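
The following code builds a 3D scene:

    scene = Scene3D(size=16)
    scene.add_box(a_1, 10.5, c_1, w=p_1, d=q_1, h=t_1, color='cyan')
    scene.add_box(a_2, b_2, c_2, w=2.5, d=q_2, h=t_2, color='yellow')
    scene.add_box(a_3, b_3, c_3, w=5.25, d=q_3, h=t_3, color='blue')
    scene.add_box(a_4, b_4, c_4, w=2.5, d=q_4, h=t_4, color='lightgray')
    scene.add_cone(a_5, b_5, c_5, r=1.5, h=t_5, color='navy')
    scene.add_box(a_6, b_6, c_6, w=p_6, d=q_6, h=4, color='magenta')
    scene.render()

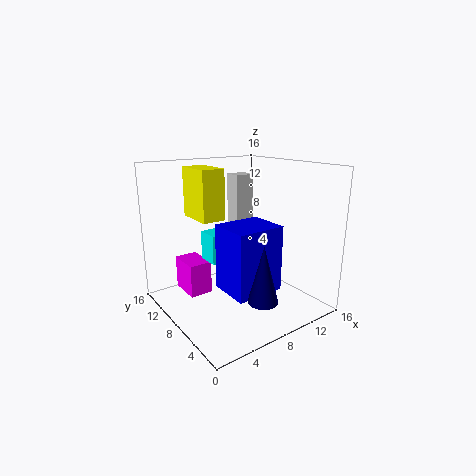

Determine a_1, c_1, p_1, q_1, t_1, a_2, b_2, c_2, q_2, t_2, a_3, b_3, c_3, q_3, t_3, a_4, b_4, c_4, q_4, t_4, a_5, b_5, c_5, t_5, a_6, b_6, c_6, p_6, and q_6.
a_1 = 6.25
c_1 = 4.25
p_1 = 3
q_1 = 2.75
t_1 = 3.5
a_2 = 3.5
b_2 = 7.5
c_2 = 10.5
q_2 = 4.25
t_2 = 5.25
a_3 = 4.75
b_3 = 3
c_3 = 3.25
q_3 = 4.5
t_3 = 7
a_4 = 11.5
b_4 = 13
c_4 = 7.5
q_4 = 2.25
t_4 = 6.5
a_5 = 6.5
b_5 = 1.75
c_5 = 3.5
t_5 = 5.75
a_6 = 3.75
b_6 = 11.5
c_6 = 0.25
p_6 = 2.75
q_6 = 4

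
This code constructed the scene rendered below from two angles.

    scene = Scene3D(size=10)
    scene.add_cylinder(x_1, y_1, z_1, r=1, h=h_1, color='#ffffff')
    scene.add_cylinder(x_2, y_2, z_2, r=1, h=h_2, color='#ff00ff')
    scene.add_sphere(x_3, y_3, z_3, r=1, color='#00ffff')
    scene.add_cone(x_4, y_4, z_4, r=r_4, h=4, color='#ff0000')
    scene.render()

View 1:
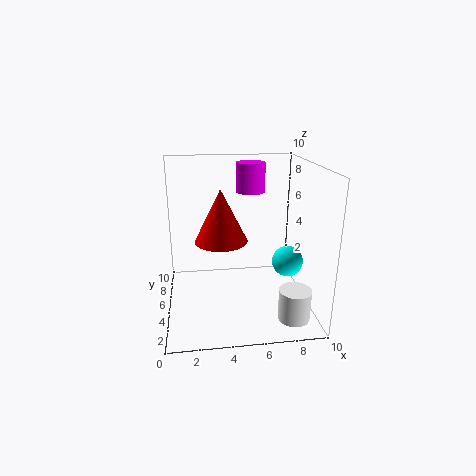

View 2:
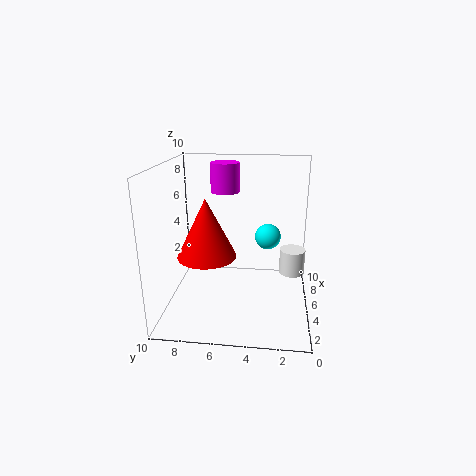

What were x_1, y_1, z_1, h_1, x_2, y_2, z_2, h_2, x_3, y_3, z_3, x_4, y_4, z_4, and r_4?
x_1 = 8; y_1 = 1; z_1 = 1; h_1 = 2; x_2 = 6; y_2 = 6; z_2 = 8; h_2 = 2; x_3 = 8; y_3 = 3; z_3 = 4; x_4 = 4; y_4 = 7; z_4 = 4; r_4 = 2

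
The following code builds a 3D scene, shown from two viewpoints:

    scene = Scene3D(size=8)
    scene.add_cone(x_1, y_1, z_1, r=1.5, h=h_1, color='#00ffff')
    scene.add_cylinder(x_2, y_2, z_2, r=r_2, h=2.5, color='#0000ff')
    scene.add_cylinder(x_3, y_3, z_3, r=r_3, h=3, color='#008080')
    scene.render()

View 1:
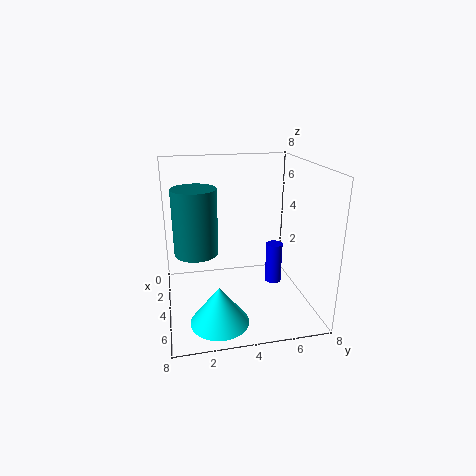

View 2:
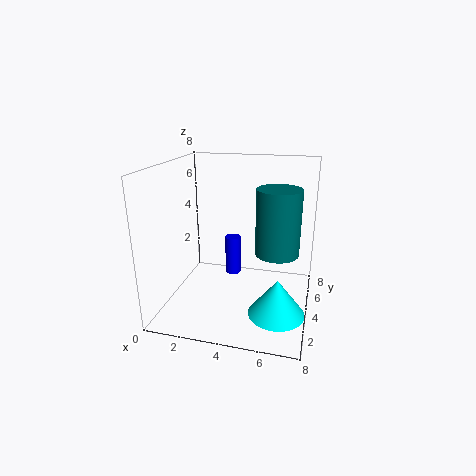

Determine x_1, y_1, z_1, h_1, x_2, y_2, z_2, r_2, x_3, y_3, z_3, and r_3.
x_1 = 6.5; y_1 = 2.5; z_1 = 0.5; h_1 = 2; x_2 = 3; y_2 = 6.5; z_2 = 0.5; r_2 = 0.5; x_3 = 6.5; y_3 = 1.5; z_3 = 4.5; r_3 = 1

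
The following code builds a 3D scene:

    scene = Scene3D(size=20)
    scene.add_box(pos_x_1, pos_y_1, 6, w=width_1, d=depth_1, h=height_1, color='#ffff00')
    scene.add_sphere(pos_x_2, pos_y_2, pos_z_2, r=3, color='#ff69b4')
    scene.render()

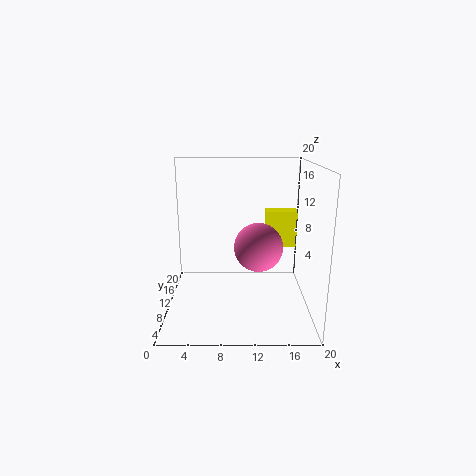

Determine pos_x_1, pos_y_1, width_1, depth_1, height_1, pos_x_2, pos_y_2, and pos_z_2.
pos_x_1 = 14.5; pos_y_1 = 17; width_1 = 5; depth_1 = 2.5; height_1 = 6; pos_x_2 = 12.5; pos_y_2 = 5; pos_z_2 = 10.5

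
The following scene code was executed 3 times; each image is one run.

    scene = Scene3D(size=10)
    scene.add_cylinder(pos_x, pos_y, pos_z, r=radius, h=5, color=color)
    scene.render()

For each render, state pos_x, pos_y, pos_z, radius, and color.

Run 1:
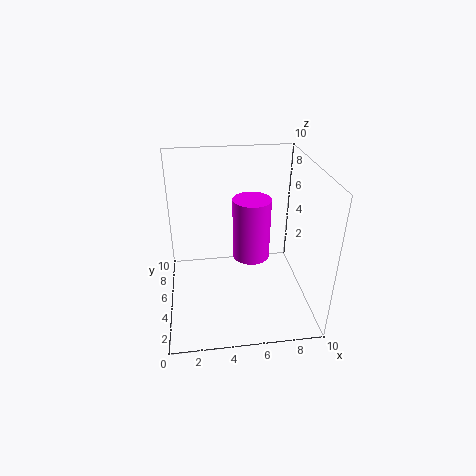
pos_x = 6.5, pos_y = 8, pos_z = 1.5, radius = 1.5, color = 'magenta'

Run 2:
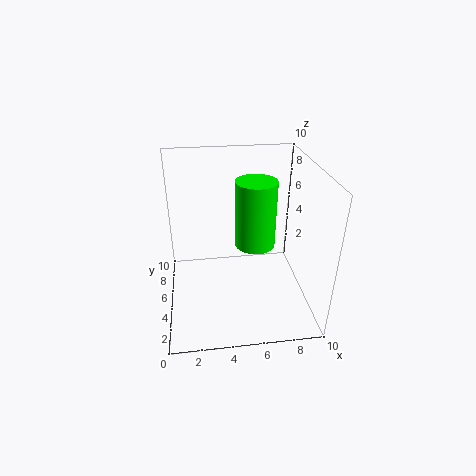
pos_x = 6.5, pos_y = 6.5, pos_z = 3.5, radius = 1.5, color = 'lime'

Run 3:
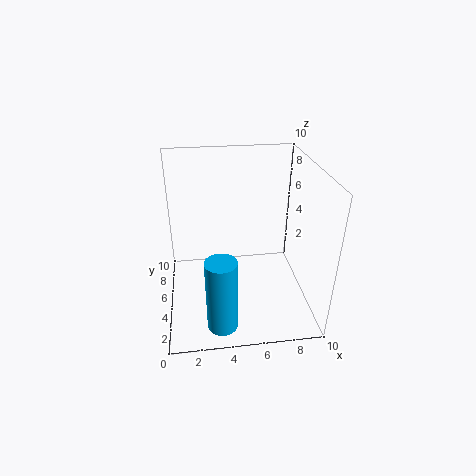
pos_x = 3.5, pos_y = 1.5, pos_z = 0.5, radius = 1, color = 'deepskyblue'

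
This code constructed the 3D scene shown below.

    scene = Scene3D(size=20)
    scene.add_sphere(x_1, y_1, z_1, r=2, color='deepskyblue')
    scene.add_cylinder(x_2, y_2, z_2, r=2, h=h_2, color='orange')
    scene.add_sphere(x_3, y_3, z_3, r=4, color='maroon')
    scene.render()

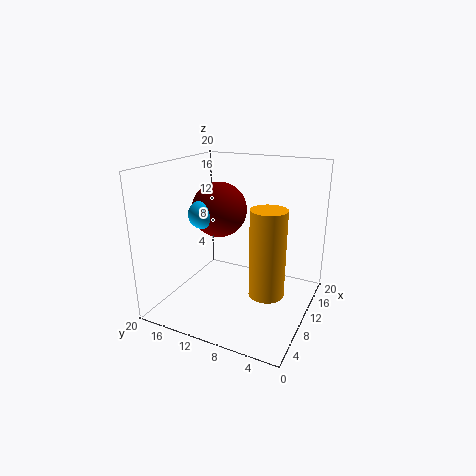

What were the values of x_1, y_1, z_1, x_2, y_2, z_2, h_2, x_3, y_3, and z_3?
x_1 = 9; y_1 = 15; z_1 = 13; x_2 = 3; y_2 = 3; z_2 = 7; h_2 = 10; x_3 = 12; y_3 = 14; z_3 = 13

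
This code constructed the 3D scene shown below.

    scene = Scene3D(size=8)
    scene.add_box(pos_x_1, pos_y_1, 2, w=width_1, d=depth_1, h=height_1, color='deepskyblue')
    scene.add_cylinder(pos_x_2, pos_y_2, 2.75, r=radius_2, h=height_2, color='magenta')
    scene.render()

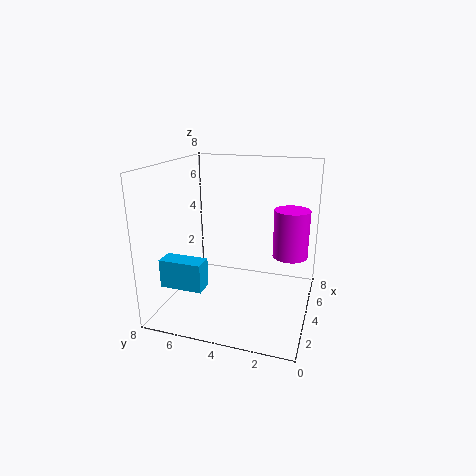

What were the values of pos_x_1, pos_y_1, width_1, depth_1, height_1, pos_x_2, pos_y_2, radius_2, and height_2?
pos_x_1 = 1, pos_y_1 = 5, width_1 = 1, depth_1 = 2.25, height_1 = 1.5, pos_x_2 = 5.25, pos_y_2 = 1.25, radius_2 = 1, height_2 = 2.75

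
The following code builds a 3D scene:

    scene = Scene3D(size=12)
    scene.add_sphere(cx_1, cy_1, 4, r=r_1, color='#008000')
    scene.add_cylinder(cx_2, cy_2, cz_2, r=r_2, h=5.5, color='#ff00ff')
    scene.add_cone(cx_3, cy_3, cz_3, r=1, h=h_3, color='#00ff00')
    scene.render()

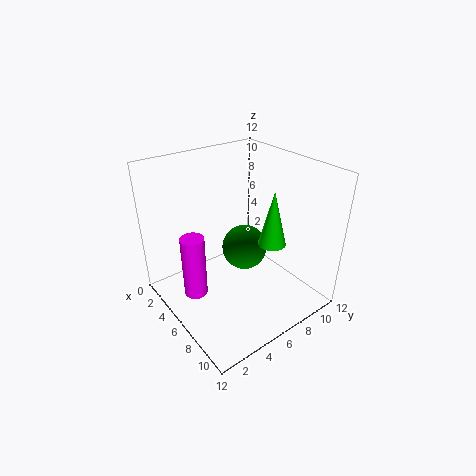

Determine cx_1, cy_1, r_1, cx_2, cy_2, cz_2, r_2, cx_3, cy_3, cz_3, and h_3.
cx_1 = 5; cy_1 = 7.5; r_1 = 2; cx_2 = 4.5; cy_2 = 2.5; cz_2 = 1; r_2 = 1; cx_3 = 10; cy_3 = 6; cz_3 = 7.5; h_3 = 4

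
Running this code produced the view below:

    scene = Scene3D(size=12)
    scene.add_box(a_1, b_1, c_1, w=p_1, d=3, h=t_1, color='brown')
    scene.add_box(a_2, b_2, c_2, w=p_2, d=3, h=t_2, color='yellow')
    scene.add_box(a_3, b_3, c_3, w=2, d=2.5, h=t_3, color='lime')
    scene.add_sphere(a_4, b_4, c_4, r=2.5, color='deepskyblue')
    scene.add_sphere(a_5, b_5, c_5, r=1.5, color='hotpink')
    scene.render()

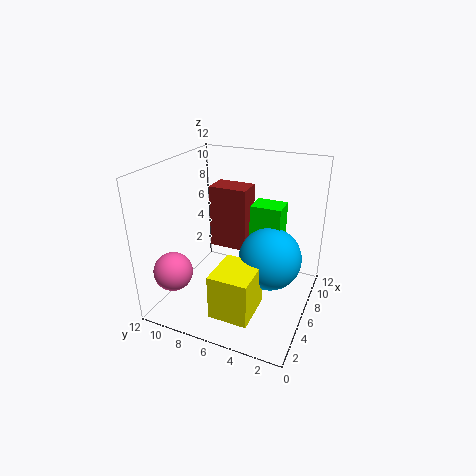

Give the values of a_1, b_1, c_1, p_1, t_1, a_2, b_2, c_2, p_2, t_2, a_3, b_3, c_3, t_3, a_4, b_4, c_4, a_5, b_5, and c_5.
a_1 = 5, b_1 = 5, c_1 = 5.5, p_1 = 2, t_1 = 5, a_2 = 0.5, b_2 = 3, c_2 = 2, p_2 = 3.5, t_2 = 3.5, a_3 = 6, b_3 = 2.5, c_3 = 3.5, t_3 = 5.5, a_4 = 5.5, b_4 = 3, c_4 = 5, a_5 = 1.5, b_5 = 9.5, c_5 = 4.5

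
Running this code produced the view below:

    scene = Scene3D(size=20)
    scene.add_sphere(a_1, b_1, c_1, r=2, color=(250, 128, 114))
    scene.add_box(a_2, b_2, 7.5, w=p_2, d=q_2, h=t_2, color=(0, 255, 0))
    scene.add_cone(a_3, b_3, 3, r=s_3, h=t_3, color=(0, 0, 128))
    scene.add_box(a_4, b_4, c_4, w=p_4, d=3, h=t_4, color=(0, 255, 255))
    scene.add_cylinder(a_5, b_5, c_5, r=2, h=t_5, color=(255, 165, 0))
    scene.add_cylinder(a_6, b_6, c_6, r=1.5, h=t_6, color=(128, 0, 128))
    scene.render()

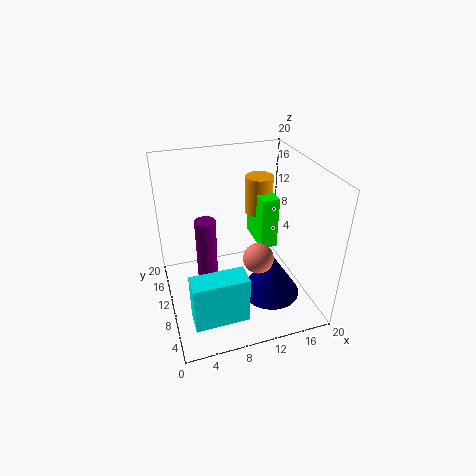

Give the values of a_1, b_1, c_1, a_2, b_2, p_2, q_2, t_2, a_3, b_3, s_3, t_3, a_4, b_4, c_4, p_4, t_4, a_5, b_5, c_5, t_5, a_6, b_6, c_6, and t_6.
a_1 = 11.5
b_1 = 6
c_1 = 9
a_2 = 13.5
b_2 = 10
p_2 = 2.5
q_2 = 6
t_2 = 7.5
a_3 = 13.5
b_3 = 6
s_3 = 4
t_3 = 6
a_4 = 2
b_4 = 2
c_4 = 2.5
p_4 = 7
t_4 = 6.5
a_5 = 14.5
b_5 = 14
c_5 = 11.5
t_5 = 5.5
a_6 = 6
b_6 = 12.5
c_6 = 2.5
t_6 = 9.5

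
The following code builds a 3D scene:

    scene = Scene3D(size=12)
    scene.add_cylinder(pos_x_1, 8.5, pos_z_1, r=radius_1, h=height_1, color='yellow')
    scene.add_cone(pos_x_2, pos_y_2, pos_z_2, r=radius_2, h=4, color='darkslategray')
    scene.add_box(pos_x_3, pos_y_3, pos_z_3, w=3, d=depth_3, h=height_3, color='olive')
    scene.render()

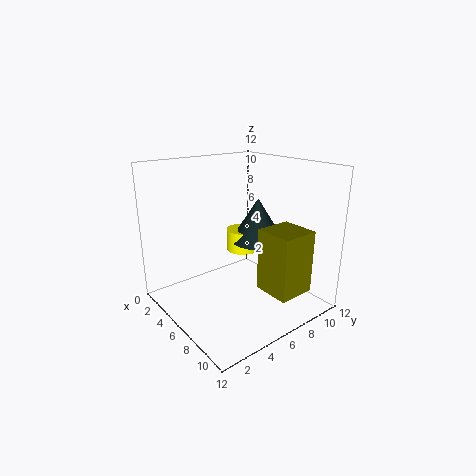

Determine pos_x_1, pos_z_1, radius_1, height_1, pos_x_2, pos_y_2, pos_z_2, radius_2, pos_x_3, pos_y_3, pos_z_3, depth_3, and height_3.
pos_x_1 = 3.5, pos_z_1 = 3.5, radius_1 = 1.5, height_1 = 2, pos_x_2 = 4.5, pos_y_2 = 9.5, pos_z_2 = 4.5, radius_2 = 2.5, pos_x_3 = 8.5, pos_y_3 = 6, pos_z_3 = 2.5, depth_3 = 3, height_3 = 5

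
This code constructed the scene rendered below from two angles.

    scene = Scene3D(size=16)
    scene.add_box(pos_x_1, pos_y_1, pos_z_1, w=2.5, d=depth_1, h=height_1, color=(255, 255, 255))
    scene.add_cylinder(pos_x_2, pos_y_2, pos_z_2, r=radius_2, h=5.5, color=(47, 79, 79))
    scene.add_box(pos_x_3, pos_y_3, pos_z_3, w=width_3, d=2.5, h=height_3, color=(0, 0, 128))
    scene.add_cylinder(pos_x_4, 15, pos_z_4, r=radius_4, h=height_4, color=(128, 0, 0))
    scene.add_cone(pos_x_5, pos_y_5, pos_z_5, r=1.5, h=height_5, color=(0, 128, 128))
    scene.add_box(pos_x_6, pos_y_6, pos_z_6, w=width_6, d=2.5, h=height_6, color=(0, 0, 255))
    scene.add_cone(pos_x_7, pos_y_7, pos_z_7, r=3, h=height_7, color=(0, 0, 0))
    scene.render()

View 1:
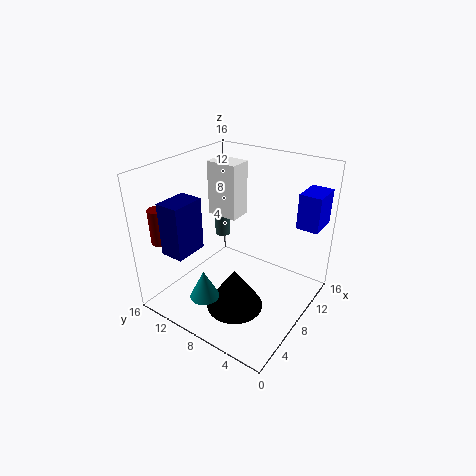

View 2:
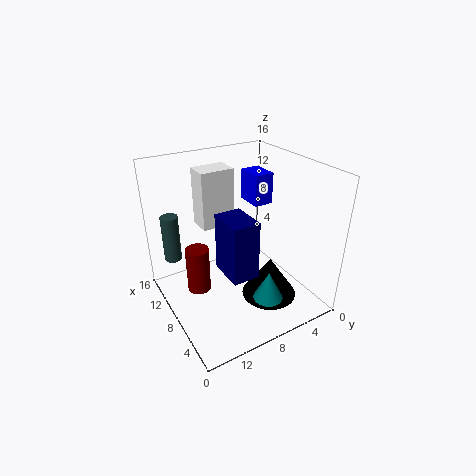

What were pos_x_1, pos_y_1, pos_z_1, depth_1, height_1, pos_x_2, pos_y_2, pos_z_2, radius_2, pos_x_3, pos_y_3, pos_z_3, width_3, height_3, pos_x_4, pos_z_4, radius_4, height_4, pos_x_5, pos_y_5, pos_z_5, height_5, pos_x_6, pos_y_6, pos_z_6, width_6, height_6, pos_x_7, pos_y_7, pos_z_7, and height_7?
pos_x_1 = 8, pos_y_1 = 8.5, pos_z_1 = 10, depth_1 = 3.5, height_1 = 6, pos_x_2 = 13, pos_y_2 = 14, pos_z_2 = 4.5, radius_2 = 1, pos_x_3 = 1, pos_y_3 = 10, pos_z_3 = 8, width_3 = 3.5, height_3 = 5.5, pos_x_4 = 3, pos_z_4 = 7.5, radius_4 = 1, height_4 = 4, pos_x_5 = 2, pos_y_5 = 8, pos_z_5 = 4, height_5 = 3, pos_x_6 = 12, pos_y_6 = 0.5, pos_z_6 = 9, width_6 = 3.5, height_6 = 4, pos_x_7 = 4.5, pos_y_7 = 6, pos_z_7 = 2, height_7 = 4.5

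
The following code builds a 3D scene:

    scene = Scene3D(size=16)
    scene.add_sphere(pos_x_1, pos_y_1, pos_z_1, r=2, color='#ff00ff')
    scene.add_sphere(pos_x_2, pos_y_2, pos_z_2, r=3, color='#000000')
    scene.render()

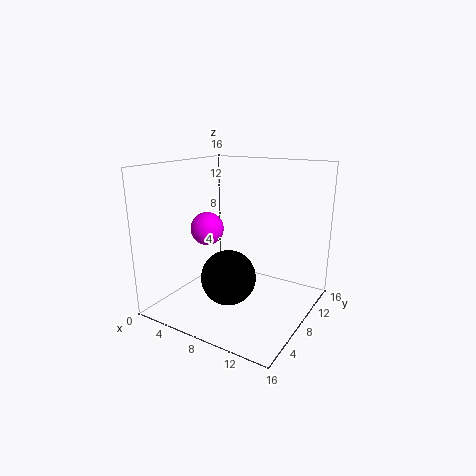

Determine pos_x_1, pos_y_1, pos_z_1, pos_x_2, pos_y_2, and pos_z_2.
pos_x_1 = 3
pos_y_1 = 9
pos_z_1 = 8
pos_x_2 = 8
pos_y_2 = 6
pos_z_2 = 4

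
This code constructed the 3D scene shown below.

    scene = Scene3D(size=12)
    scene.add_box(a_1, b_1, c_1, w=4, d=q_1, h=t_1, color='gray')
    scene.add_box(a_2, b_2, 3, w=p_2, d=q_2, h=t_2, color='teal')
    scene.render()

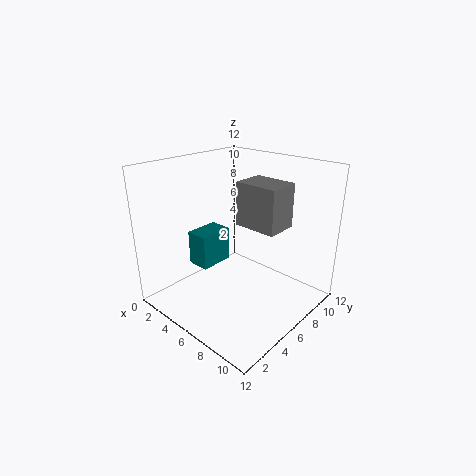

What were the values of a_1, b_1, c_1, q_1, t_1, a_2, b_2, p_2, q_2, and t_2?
a_1 = 4
b_1 = 8
c_1 = 6
q_1 = 3
t_1 = 4
a_2 = 2
b_2 = 4
p_2 = 2
q_2 = 3
t_2 = 3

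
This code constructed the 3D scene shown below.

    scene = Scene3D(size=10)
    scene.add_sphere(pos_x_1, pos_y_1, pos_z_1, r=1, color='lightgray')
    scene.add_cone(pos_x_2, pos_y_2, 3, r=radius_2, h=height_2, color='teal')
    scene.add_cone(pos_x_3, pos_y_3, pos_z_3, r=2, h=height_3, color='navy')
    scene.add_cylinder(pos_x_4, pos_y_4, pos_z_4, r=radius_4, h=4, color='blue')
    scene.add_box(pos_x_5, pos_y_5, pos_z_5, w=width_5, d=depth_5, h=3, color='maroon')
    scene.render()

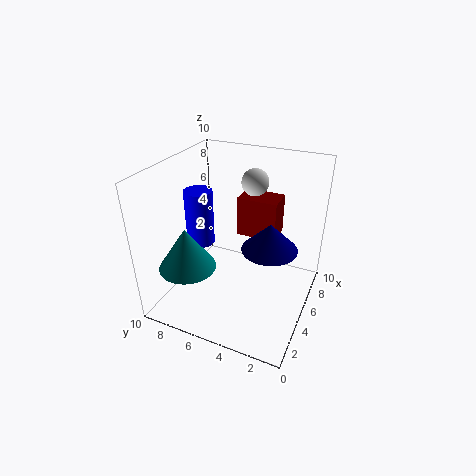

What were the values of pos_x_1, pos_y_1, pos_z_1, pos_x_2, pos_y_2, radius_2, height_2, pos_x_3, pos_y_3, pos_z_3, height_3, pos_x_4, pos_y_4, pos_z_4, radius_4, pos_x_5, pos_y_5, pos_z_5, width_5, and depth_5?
pos_x_1 = 8, pos_y_1 = 5, pos_z_1 = 8, pos_x_2 = 3, pos_y_2 = 8, radius_2 = 2, height_2 = 3, pos_x_3 = 6, pos_y_3 = 3, pos_z_3 = 4, height_3 = 2, pos_x_4 = 5, pos_y_4 = 8, pos_z_4 = 4, radius_4 = 1, pos_x_5 = 7, pos_y_5 = 3, pos_z_5 = 4, width_5 = 2, depth_5 = 3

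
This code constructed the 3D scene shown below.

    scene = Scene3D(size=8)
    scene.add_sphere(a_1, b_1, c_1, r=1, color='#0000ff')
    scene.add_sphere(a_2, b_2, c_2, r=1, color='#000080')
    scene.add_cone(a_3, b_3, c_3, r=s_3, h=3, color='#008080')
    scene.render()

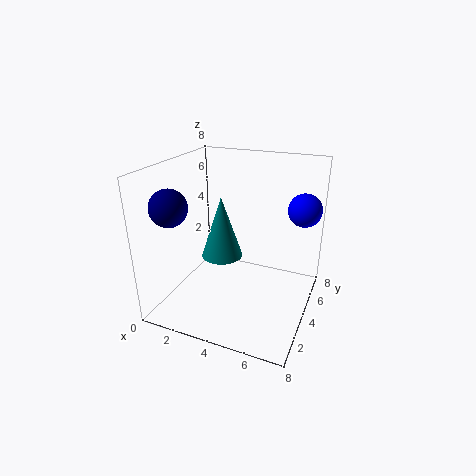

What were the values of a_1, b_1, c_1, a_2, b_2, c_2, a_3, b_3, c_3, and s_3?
a_1 = 7; b_1 = 7; c_1 = 5; a_2 = 1; b_2 = 2; c_2 = 6; a_3 = 4; b_3 = 2; c_3 = 4; s_3 = 1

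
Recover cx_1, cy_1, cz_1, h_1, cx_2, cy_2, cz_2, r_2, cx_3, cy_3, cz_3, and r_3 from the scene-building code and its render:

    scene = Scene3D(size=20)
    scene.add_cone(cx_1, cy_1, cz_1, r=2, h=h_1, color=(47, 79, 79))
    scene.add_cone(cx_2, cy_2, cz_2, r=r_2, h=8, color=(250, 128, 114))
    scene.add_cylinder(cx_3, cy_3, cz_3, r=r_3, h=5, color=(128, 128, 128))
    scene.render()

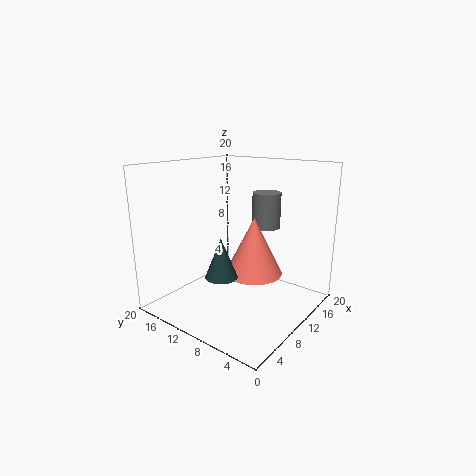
cx_1 = 4; cy_1 = 8; cz_1 = 7; h_1 = 5; cx_2 = 11; cy_2 = 8; cz_2 = 5; r_2 = 4; cx_3 = 14; cy_3 = 8; cz_3 = 11; r_3 = 2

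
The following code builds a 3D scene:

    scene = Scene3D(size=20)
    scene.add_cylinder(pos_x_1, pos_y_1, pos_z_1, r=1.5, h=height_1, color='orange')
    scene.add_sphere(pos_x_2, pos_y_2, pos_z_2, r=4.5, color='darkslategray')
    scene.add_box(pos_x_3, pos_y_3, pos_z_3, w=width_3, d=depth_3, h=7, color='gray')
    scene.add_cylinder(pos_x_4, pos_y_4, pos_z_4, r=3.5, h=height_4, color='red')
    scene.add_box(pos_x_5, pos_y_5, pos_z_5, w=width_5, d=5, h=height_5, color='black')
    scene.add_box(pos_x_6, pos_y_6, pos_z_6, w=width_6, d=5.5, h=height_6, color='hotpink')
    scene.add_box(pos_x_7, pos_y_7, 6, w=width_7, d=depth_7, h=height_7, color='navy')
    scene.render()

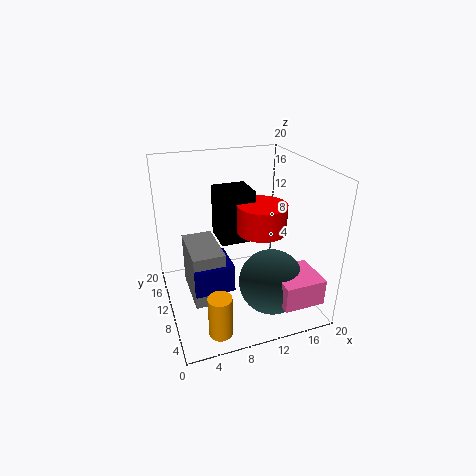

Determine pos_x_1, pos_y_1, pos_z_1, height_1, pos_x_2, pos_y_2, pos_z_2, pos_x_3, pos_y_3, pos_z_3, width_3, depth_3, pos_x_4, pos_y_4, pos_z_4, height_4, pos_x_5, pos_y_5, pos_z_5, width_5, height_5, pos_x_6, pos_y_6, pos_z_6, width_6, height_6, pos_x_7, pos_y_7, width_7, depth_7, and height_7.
pos_x_1 = 5
pos_y_1 = 2.5
pos_z_1 = 1
height_1 = 5.5
pos_x_2 = 13.5
pos_y_2 = 6
pos_z_2 = 4.5
pos_x_3 = 2.5
pos_y_3 = 4.5
pos_z_3 = 4
width_3 = 4
depth_3 = 7
pos_x_4 = 13.5
pos_y_4 = 10
pos_z_4 = 10.5
height_4 = 4
pos_x_5 = 8
pos_y_5 = 11
pos_z_5 = 8.5
width_5 = 5
height_5 = 7.5
pos_x_6 = 13
pos_y_6 = 0.5
pos_z_6 = 3.5
width_6 = 5.5
height_6 = 3.5
pos_x_7 = 2.5
pos_y_7 = 4
width_7 = 5
depth_7 = 5
height_7 = 3.5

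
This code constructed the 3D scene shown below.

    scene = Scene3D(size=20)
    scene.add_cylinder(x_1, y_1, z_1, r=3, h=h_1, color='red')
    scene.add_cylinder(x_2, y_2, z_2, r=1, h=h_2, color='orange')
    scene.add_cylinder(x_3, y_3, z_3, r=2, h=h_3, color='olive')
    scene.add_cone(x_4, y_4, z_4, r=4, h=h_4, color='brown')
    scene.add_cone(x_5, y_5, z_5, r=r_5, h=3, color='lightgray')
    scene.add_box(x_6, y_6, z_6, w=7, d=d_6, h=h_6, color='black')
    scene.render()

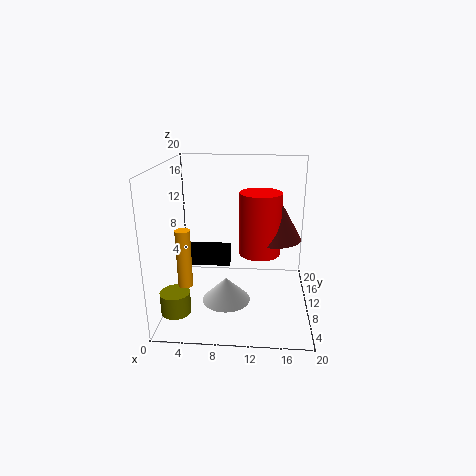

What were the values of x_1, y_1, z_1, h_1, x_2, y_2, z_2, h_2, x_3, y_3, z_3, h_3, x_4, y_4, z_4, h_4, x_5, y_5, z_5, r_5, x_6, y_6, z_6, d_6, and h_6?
x_1 = 13; y_1 = 12; z_1 = 7; h_1 = 9; x_2 = 3; y_2 = 7; z_2 = 4; h_2 = 8; x_3 = 2; y_3 = 5; z_3 = 1; h_3 = 3; x_4 = 15; y_4 = 13; z_4 = 9; h_4 = 7; x_5 = 9; y_5 = 4; z_5 = 4; r_5 = 3; x_6 = 1; y_6 = 17; z_6 = 2; d_6 = 3; h_6 = 3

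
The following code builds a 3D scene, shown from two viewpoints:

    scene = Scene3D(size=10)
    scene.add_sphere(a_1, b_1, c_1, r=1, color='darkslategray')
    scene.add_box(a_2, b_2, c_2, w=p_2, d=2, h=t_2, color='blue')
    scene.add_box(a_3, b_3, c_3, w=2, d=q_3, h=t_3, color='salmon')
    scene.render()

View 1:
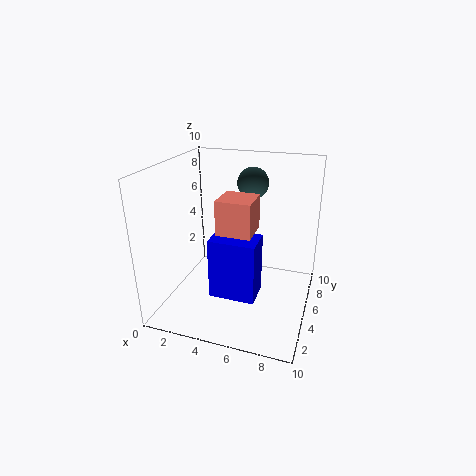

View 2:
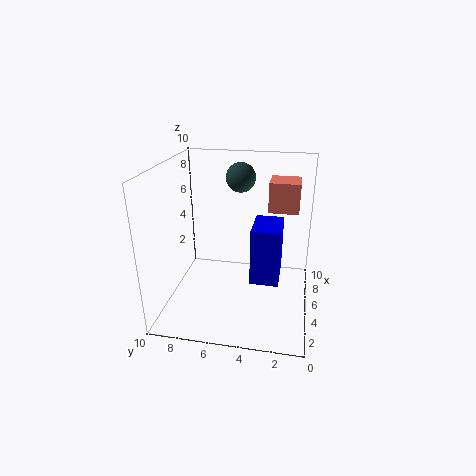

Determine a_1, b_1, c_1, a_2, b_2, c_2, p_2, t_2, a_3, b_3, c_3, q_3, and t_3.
a_1 = 6
b_1 = 5
c_1 = 9
a_2 = 4
b_2 = 2
c_2 = 2
p_2 = 3
t_2 = 4
a_3 = 5
b_3 = 1
c_3 = 7
q_3 = 2
t_3 = 2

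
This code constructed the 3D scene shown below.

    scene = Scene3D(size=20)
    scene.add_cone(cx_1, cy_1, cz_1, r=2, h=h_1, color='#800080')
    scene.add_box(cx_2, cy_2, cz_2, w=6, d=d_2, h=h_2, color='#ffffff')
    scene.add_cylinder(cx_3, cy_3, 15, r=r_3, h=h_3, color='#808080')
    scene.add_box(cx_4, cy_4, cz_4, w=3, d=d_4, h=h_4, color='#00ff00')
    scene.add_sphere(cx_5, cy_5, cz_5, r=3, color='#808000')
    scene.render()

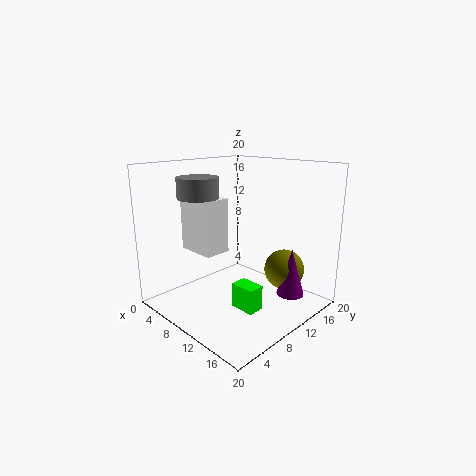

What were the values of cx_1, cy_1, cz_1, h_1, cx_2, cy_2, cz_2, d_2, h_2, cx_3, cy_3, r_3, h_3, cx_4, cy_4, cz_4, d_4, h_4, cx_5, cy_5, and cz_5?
cx_1 = 15
cy_1 = 16
cz_1 = 1
h_1 = 7
cx_2 = 1
cy_2 = 7
cz_2 = 7
d_2 = 4
h_2 = 8
cx_3 = 4
cy_3 = 8
r_3 = 3
h_3 = 3
cx_4 = 15
cy_4 = 4
cz_4 = 4
d_4 = 2
h_4 = 3
cx_5 = 13
cy_5 = 17
cz_5 = 4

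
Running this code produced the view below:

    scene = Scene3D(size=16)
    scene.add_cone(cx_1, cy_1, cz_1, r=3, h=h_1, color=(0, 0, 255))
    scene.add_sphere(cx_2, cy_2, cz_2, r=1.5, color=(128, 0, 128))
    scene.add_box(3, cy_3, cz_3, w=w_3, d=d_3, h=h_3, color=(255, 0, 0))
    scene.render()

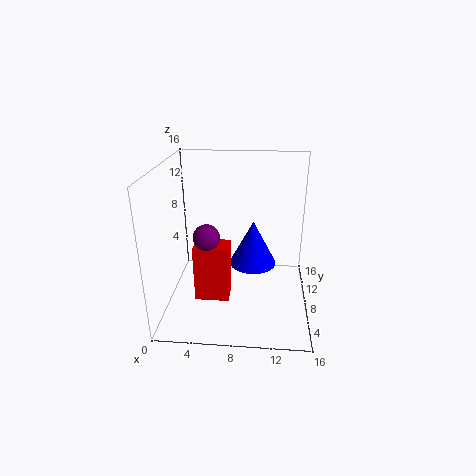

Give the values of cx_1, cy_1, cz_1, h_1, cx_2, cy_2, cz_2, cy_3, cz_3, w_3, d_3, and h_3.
cx_1 = 9.5; cy_1 = 12.75; cz_1 = 2.25; h_1 = 5.75; cx_2 = 4.5; cy_2 = 7.75; cz_2 = 8; cy_3 = 6.75; cz_3 = 0.25; w_3 = 4; d_3 = 2.75; h_3 = 6.75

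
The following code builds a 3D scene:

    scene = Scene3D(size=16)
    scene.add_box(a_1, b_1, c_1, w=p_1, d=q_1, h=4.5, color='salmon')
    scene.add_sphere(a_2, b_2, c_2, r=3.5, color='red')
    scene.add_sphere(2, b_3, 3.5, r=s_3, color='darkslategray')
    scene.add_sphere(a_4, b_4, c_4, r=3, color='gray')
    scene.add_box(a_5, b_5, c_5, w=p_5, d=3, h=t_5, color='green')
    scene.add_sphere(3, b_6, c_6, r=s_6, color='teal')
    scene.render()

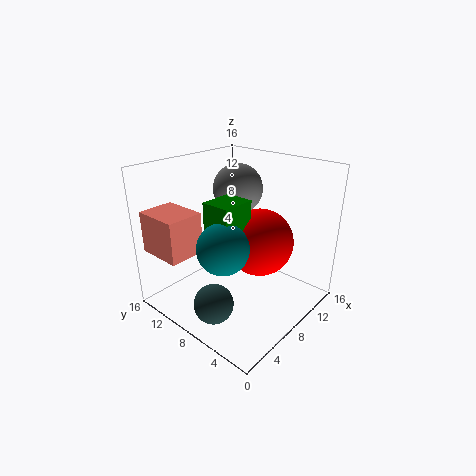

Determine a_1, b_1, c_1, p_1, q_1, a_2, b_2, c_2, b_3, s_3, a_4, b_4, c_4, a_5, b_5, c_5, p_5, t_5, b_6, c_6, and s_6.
a_1 = 0.5
b_1 = 10
c_1 = 7
p_1 = 4
q_1 = 5
a_2 = 8
b_2 = 5
c_2 = 8.5
b_3 = 6
s_3 = 2
a_4 = 12
b_4 = 11.5
c_4 = 12
a_5 = 3
b_5 = 5
c_5 = 8
p_5 = 3.5
t_5 = 5.5
b_6 = 5.5
c_6 = 9.5
s_6 = 2.5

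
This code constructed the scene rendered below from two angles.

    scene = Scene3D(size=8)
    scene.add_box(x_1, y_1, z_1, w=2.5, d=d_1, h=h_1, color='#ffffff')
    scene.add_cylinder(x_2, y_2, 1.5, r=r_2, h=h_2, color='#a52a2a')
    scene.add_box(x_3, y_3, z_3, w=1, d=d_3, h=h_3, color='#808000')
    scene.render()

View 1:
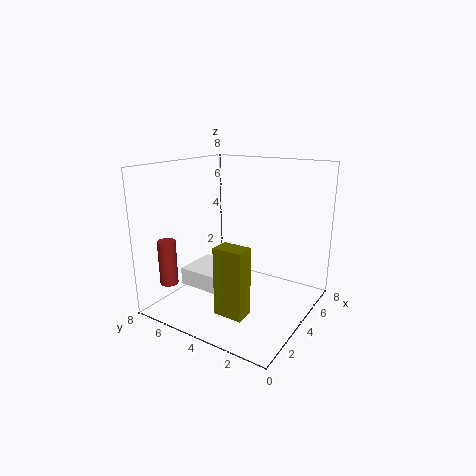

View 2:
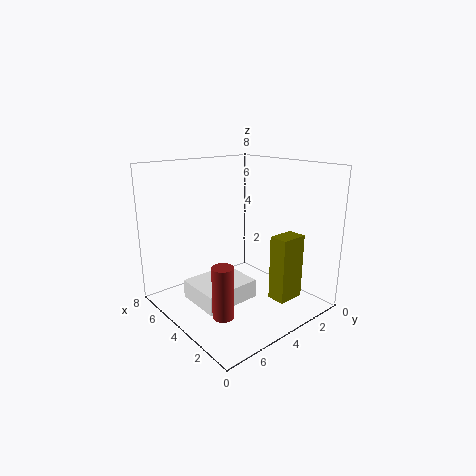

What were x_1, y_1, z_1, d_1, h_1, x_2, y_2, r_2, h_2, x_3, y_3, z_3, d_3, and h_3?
x_1 = 2.5; y_1 = 4; z_1 = 1; d_1 = 3; h_1 = 1; x_2 = 1.5; y_2 = 7; r_2 = 0.5; h_2 = 2.5; x_3 = 1; y_3 = 2; z_3 = 1; d_3 = 1.5; h_3 = 3.5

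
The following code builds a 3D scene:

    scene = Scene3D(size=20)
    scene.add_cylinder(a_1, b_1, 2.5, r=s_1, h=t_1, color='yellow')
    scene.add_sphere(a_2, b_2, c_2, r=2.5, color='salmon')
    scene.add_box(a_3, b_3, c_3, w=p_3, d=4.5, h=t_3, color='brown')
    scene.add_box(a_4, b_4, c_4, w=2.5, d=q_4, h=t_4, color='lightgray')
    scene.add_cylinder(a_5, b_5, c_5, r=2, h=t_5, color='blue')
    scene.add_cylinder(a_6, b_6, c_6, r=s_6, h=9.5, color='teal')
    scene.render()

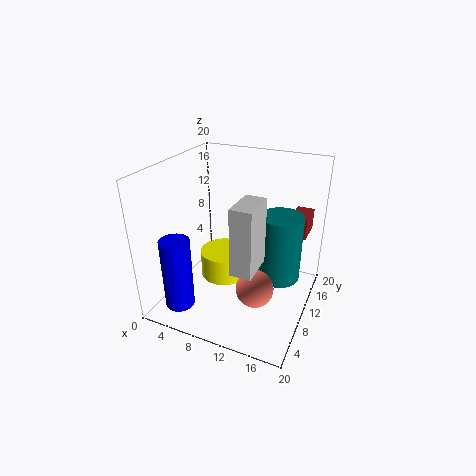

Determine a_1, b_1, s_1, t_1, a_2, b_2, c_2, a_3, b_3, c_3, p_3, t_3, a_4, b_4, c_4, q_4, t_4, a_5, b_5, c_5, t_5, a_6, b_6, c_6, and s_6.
a_1 = 7
b_1 = 11.5
s_1 = 3.5
t_1 = 4
a_2 = 14
b_2 = 6.5
c_2 = 5
a_3 = 16
b_3 = 14
c_3 = 9.5
p_3 = 2.5
t_3 = 3
a_4 = 13
b_4 = 1
c_4 = 10.5
q_4 = 4.5
t_4 = 8
a_5 = 4
b_5 = 3.5
c_5 = 1.5
t_5 = 10
a_6 = 15.5
b_6 = 12
c_6 = 4
s_6 = 3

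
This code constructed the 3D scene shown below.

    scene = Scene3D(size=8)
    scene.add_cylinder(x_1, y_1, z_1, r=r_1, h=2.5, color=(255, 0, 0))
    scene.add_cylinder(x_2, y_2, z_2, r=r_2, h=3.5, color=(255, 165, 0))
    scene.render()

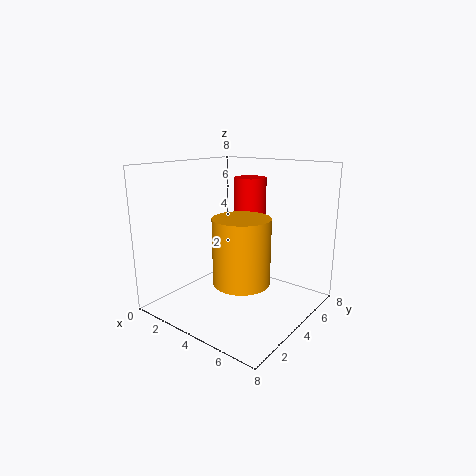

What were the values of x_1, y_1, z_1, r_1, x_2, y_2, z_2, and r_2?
x_1 = 3
y_1 = 6.5
z_1 = 4.5
r_1 = 1
x_2 = 5
y_2 = 3
z_2 = 2
r_2 = 1.5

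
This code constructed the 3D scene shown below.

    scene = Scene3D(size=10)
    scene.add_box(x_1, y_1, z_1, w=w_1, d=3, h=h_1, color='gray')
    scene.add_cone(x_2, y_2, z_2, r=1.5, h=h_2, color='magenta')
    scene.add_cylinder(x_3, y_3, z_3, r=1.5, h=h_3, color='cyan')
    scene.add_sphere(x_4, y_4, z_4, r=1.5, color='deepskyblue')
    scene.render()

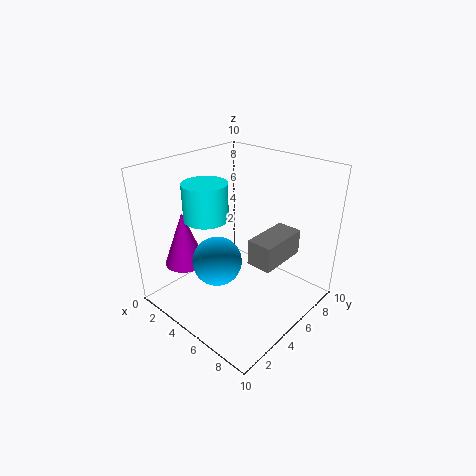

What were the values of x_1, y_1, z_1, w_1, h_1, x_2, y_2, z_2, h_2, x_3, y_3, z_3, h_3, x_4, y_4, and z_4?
x_1 = 8
y_1 = 2.5
z_1 = 5.5
w_1 = 1.5
h_1 = 1.5
x_2 = 1.5
y_2 = 3
z_2 = 2.5
h_2 = 4
x_3 = 3.5
y_3 = 3.5
z_3 = 6.5
h_3 = 2.5
x_4 = 6
y_4 = 2
z_4 = 5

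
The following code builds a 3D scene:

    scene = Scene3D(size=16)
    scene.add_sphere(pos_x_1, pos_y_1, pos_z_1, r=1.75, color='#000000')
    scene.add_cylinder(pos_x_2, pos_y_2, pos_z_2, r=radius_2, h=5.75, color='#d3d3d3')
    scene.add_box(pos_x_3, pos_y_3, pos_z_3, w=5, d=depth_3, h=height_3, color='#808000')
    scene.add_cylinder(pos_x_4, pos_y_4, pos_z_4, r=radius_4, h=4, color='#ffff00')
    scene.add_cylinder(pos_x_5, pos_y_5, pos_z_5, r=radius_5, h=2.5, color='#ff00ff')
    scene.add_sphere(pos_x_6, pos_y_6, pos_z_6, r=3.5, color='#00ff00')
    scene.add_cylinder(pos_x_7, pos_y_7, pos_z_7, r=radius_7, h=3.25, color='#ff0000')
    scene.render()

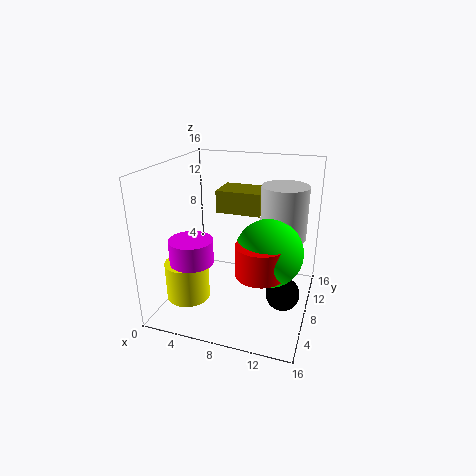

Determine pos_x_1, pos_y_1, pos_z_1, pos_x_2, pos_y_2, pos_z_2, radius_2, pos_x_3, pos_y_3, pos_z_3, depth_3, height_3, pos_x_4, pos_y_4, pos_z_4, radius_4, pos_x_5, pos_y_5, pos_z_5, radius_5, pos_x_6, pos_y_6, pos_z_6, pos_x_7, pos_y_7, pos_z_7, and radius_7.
pos_x_1 = 13.75
pos_y_1 = 5.5
pos_z_1 = 3.5
pos_x_2 = 12.75
pos_y_2 = 9.25
pos_z_2 = 8.25
radius_2 = 2.5
pos_x_3 = 5.25
pos_y_3 = 8.5
pos_z_3 = 10.5
depth_3 = 3.75
height_3 = 2.5
pos_x_4 = 4
pos_y_4 = 3.25
pos_z_4 = 2.75
radius_4 = 2.25
pos_x_5 = 4.5
pos_y_5 = 3.5
pos_z_5 = 6.75
radius_5 = 2.25
pos_x_6 = 12
pos_y_6 = 6
pos_z_6 = 7.75
pos_x_7 = 11.5
pos_y_7 = 4.5
pos_z_7 = 6
radius_7 = 2.5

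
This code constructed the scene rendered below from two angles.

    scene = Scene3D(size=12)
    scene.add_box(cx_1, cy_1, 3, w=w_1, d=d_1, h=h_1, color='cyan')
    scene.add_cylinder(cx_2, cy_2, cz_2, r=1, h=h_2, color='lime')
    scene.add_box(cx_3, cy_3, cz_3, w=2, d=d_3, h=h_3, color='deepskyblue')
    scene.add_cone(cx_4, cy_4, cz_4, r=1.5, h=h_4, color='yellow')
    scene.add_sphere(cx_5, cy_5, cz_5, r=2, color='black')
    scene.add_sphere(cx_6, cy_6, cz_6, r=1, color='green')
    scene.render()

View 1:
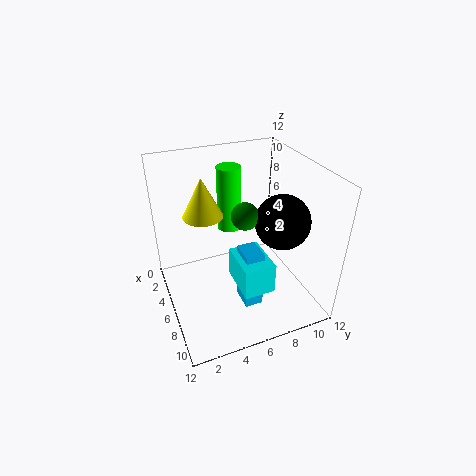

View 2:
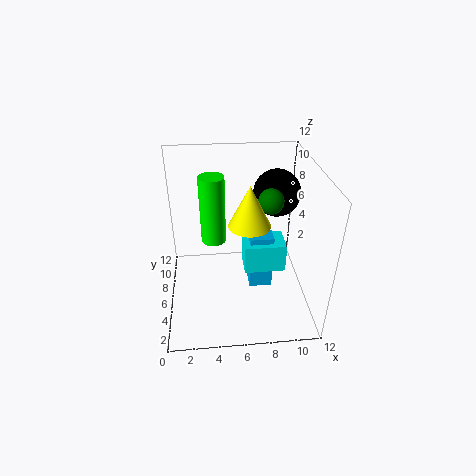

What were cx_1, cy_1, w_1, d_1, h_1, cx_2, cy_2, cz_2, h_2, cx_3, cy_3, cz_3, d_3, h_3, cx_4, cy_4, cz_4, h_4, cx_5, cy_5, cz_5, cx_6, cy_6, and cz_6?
cx_1 = 6.5; cy_1 = 5; w_1 = 3.5; d_1 = 2.5; h_1 = 2.5; cx_2 = 4; cy_2 = 6; cz_2 = 6; h_2 = 5.5; cx_3 = 7; cy_3 = 5.5; cz_3 = 1; d_3 = 1.5; h_3 = 5; cx_4 = 6.5; cy_4 = 3; cz_4 = 9; h_4 = 3; cx_5 = 9.5; cy_5 = 8; cz_5 = 9; cx_6 = 8.5; cy_6 = 5.5; cz_6 = 9.5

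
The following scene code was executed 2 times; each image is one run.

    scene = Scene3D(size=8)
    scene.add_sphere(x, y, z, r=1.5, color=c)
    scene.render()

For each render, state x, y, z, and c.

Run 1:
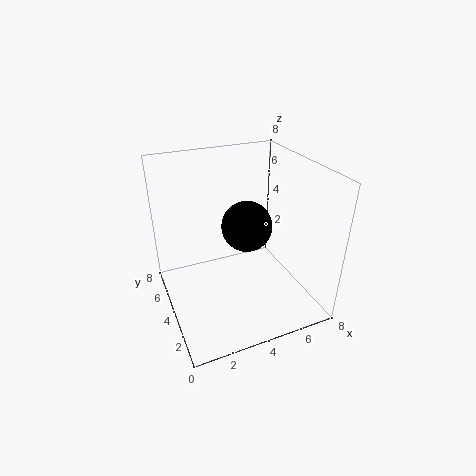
x = 5; y = 5; z = 4; c = 'black'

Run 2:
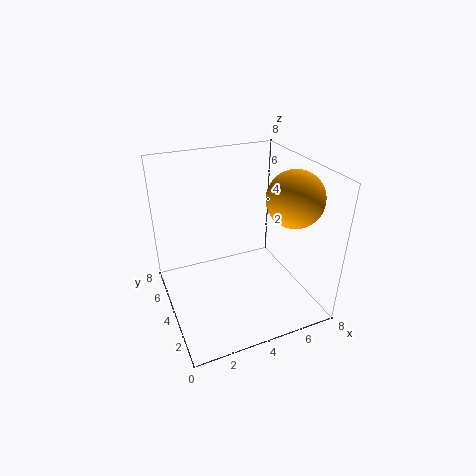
x = 6.5; y = 2.5; z = 6.5; c = 'orange'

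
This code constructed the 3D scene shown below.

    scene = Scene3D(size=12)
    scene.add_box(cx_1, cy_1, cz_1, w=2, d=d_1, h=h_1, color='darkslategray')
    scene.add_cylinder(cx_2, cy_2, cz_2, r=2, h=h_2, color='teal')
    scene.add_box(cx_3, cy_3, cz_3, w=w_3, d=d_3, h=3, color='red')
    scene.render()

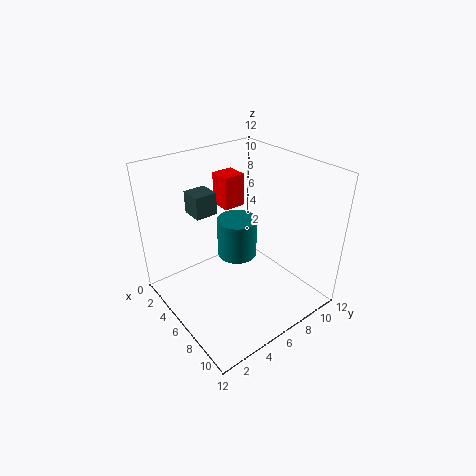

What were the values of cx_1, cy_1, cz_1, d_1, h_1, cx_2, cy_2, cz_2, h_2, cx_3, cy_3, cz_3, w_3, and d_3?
cx_1 = 1
cy_1 = 4
cz_1 = 7
d_1 = 2
h_1 = 2
cx_2 = 2
cy_2 = 9
cz_2 = 1
h_2 = 4
cx_3 = 1
cy_3 = 7
cz_3 = 7
w_3 = 2
d_3 = 2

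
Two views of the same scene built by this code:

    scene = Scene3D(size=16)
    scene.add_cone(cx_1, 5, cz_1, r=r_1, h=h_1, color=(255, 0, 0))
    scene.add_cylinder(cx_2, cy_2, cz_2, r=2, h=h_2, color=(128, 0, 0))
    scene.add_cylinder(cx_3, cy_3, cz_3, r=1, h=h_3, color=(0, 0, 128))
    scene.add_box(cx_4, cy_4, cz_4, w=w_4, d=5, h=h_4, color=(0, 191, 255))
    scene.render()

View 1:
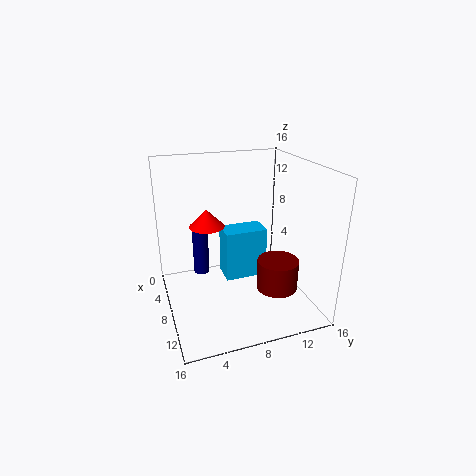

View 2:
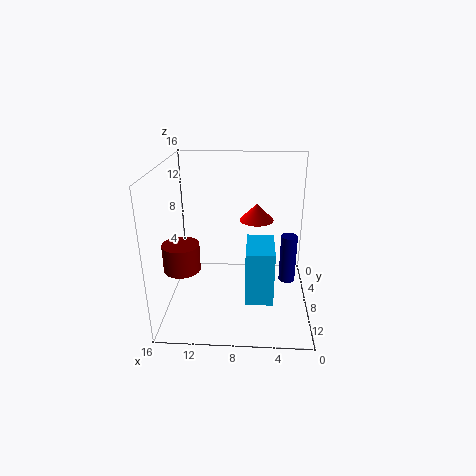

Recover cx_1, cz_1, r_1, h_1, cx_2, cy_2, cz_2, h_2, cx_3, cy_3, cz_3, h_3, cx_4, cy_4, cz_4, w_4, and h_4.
cx_1 = 6
cz_1 = 9
r_1 = 2
h_1 = 2
cx_2 = 14
cy_2 = 10
cz_2 = 5
h_2 = 3
cx_3 = 2
cy_3 = 5
cz_3 = 1
h_3 = 6
cx_4 = 4
cy_4 = 7
cz_4 = 2
w_4 = 3
h_4 = 6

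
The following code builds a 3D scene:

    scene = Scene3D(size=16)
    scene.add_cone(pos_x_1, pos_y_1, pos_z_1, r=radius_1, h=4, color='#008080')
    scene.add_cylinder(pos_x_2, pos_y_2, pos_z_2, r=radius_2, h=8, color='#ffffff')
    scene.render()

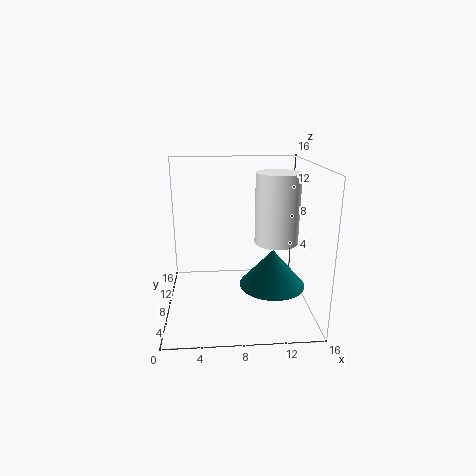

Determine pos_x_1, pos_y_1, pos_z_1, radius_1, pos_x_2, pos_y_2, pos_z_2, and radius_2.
pos_x_1 = 11.5, pos_y_1 = 5.5, pos_z_1 = 3.5, radius_1 = 3.5, pos_x_2 = 12.5, pos_y_2 = 9, pos_z_2 = 7, radius_2 = 2.5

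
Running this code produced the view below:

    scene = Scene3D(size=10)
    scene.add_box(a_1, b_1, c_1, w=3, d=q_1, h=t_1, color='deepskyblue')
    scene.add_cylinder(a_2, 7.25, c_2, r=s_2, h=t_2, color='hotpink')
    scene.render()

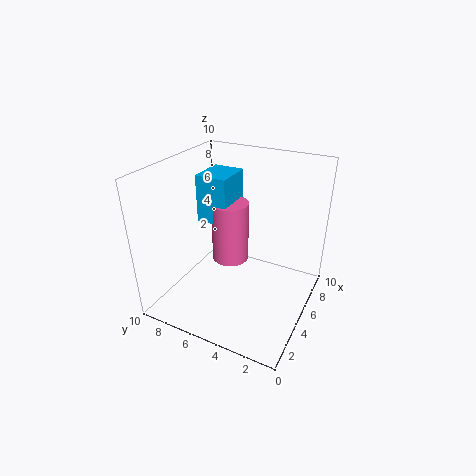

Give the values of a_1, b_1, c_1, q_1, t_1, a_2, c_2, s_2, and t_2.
a_1 = 6.75, b_1 = 7, c_1 = 4.5, q_1 = 2.5, t_1 = 3.75, a_2 = 8, c_2 = 1, s_2 = 1.5, t_2 = 5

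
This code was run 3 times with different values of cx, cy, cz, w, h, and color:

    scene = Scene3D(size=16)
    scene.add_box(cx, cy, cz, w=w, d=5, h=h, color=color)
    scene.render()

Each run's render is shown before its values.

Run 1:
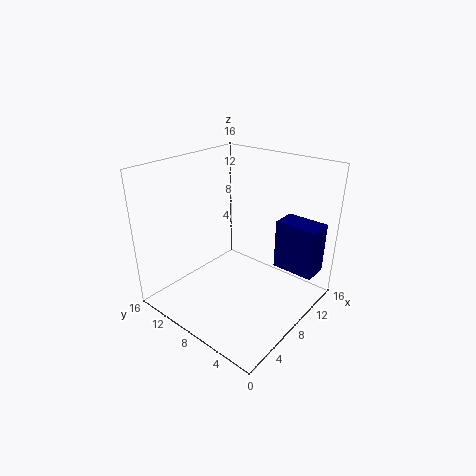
cx = 12.5, cy = 1, cz = 3, w = 3, h = 6, color = 'navy'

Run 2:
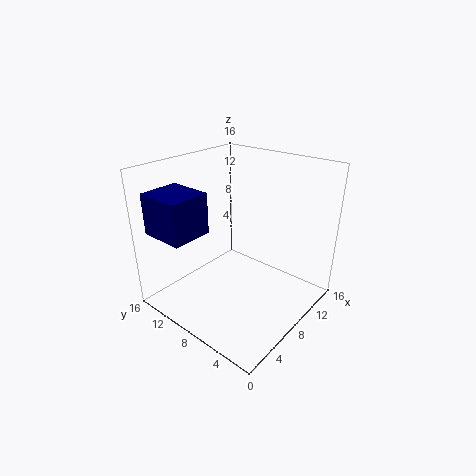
cx = 1, cy = 10, cz = 9, w = 4.5, h = 4.5, color = 'navy'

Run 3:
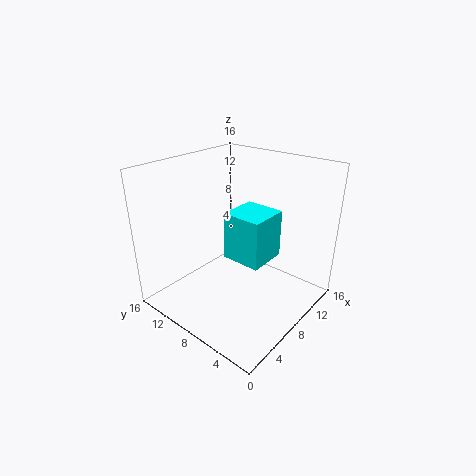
cx = 9.5, cy = 6.5, cz = 3.5, w = 5, h = 6, color = 'cyan'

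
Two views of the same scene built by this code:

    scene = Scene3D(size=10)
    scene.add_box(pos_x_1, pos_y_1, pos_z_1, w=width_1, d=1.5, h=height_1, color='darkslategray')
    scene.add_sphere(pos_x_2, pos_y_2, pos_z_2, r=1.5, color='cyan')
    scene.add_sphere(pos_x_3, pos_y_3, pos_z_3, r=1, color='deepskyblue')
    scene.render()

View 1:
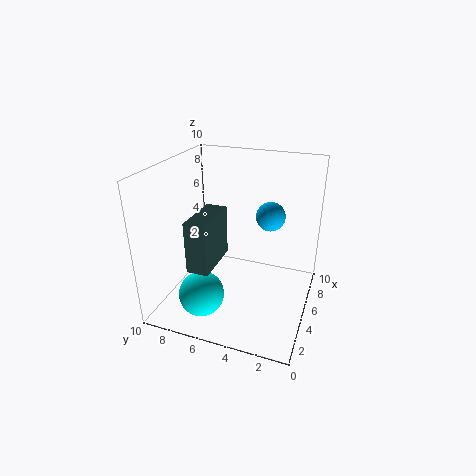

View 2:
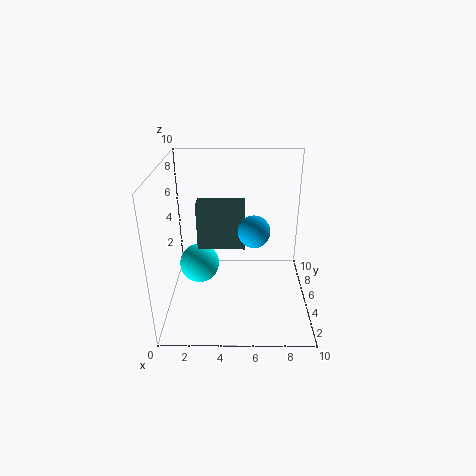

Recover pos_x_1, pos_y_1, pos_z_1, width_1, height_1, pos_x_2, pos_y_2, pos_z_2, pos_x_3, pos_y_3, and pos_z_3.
pos_x_1 = 2; pos_y_1 = 6; pos_z_1 = 3.5; width_1 = 3.5; height_1 = 3.5; pos_x_2 = 2; pos_y_2 = 6.5; pos_z_2 = 2; pos_x_3 = 6; pos_y_3 = 3; pos_z_3 = 6.5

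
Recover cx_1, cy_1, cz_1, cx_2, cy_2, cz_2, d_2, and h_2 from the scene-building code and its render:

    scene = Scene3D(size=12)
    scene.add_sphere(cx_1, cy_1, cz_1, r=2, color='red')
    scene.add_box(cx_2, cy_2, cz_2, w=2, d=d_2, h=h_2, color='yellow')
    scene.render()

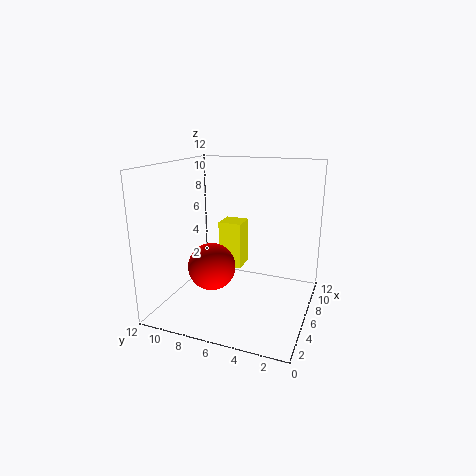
cx_1 = 5; cy_1 = 8; cz_1 = 3.5; cx_2 = 6.5; cy_2 = 6; cz_2 = 3; d_2 = 2; h_2 = 4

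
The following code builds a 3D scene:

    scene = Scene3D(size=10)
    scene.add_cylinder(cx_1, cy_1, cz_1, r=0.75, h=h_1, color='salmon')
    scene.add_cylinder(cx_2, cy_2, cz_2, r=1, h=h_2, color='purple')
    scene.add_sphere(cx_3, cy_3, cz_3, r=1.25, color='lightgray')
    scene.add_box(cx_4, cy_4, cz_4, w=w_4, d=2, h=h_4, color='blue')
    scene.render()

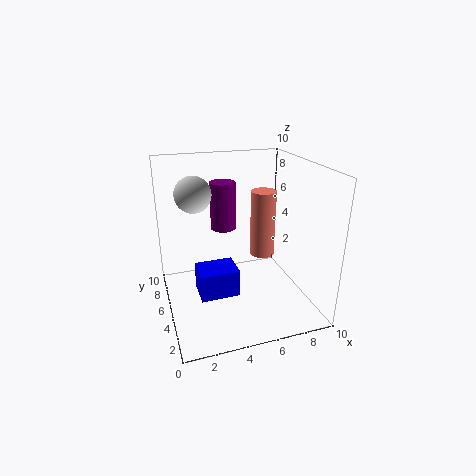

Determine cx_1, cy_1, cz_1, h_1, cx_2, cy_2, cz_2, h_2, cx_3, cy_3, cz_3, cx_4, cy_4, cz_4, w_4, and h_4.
cx_1 = 5.75, cy_1 = 2.5, cz_1 = 5, h_1 = 4, cx_2 = 5, cy_2 = 8.75, cz_2 = 4.25, h_2 = 3.75, cx_3 = 2.25, cy_3 = 6.25, cz_3 = 8, cx_4 = 1.75, cy_4 = 2.25, cz_4 = 2.25, w_4 = 2.5, h_4 = 1.75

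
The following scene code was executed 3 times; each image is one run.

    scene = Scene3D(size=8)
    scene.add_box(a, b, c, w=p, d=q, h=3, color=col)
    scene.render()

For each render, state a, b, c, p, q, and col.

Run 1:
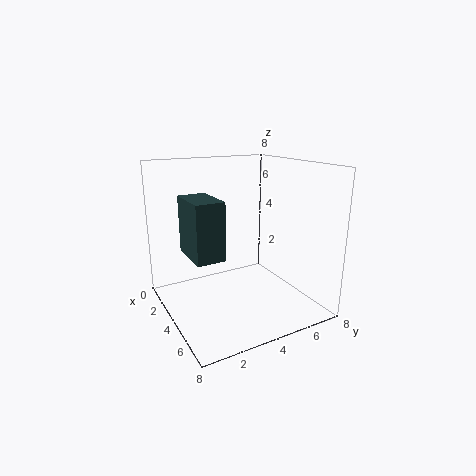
a = 3
b = 1
c = 3.5
p = 2.5
q = 1.5
col = 'darkslategray'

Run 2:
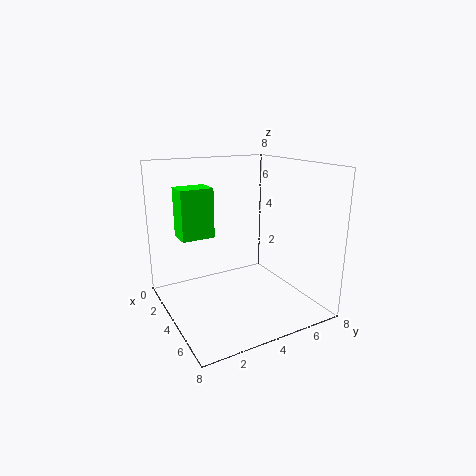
a = 0.5
b = 1.5
c = 3.5
p = 1.5
q = 2
col = 'lime'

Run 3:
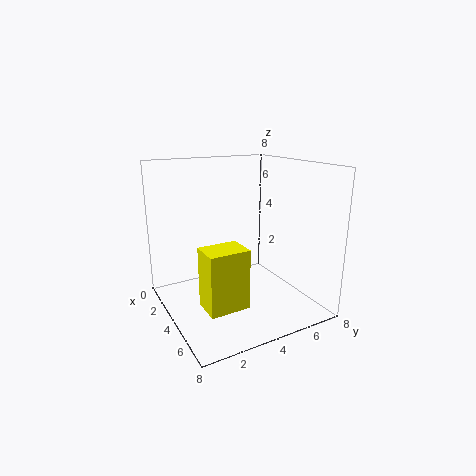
a = 5.5
b = 1
c = 1.5
p = 1.5
q = 2
col = 'yellow'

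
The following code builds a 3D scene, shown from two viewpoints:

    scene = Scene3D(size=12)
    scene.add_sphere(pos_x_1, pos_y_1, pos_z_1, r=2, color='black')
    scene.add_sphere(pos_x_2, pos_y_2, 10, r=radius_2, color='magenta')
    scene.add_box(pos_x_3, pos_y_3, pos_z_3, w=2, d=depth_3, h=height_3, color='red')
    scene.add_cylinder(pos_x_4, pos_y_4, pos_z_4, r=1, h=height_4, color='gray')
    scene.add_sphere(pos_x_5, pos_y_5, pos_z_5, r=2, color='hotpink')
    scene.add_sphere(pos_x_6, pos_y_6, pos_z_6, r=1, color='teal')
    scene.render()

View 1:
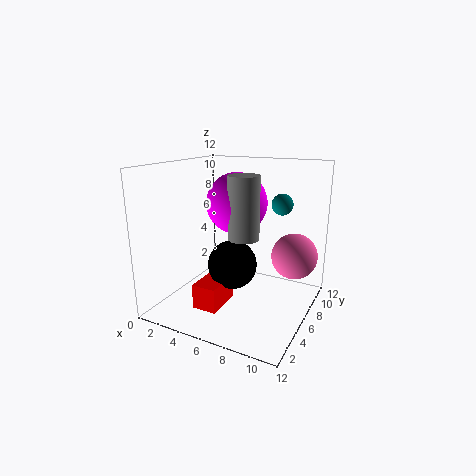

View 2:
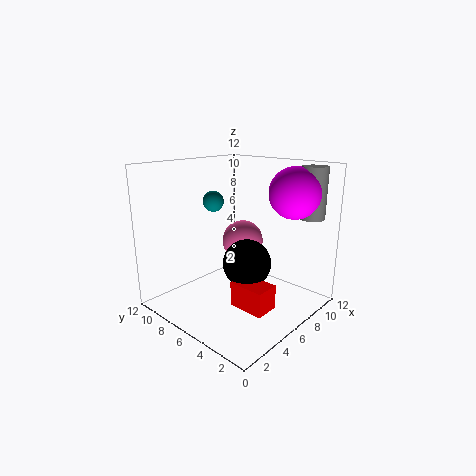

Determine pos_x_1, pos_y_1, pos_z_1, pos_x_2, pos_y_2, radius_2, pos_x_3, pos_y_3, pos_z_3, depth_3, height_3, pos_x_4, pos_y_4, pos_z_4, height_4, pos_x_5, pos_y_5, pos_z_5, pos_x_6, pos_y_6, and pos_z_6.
pos_x_1 = 6, pos_y_1 = 5, pos_z_1 = 4, pos_x_2 = 8, pos_y_2 = 2, radius_2 = 2, pos_x_3 = 4, pos_y_3 = 2, pos_z_3 = 1, depth_3 = 3, height_3 = 2, pos_x_4 = 9, pos_y_4 = 1, pos_z_4 = 8, height_4 = 4, pos_x_5 = 10, pos_y_5 = 9, pos_z_5 = 4, pos_x_6 = 8, pos_y_6 = 11, pos_z_6 = 8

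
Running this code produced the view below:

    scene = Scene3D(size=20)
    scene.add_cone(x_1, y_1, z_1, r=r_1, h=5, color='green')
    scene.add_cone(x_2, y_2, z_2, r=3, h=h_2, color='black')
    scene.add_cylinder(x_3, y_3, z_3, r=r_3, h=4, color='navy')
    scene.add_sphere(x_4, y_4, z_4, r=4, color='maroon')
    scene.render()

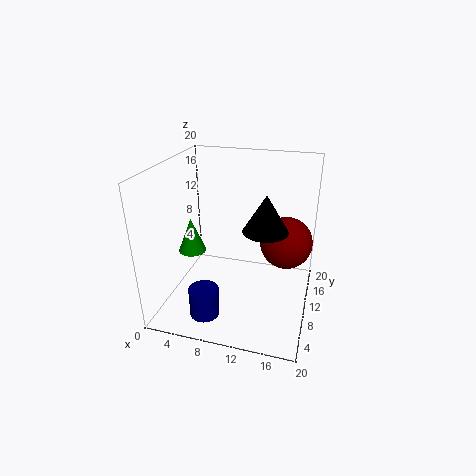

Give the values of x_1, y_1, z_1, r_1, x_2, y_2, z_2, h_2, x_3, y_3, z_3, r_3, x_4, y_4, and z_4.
x_1 = 3, y_1 = 10, z_1 = 7, r_1 = 2, x_2 = 14, y_2 = 9, z_2 = 12, h_2 = 5, x_3 = 7, y_3 = 4, z_3 = 1, r_3 = 2, x_4 = 16, y_4 = 16, z_4 = 7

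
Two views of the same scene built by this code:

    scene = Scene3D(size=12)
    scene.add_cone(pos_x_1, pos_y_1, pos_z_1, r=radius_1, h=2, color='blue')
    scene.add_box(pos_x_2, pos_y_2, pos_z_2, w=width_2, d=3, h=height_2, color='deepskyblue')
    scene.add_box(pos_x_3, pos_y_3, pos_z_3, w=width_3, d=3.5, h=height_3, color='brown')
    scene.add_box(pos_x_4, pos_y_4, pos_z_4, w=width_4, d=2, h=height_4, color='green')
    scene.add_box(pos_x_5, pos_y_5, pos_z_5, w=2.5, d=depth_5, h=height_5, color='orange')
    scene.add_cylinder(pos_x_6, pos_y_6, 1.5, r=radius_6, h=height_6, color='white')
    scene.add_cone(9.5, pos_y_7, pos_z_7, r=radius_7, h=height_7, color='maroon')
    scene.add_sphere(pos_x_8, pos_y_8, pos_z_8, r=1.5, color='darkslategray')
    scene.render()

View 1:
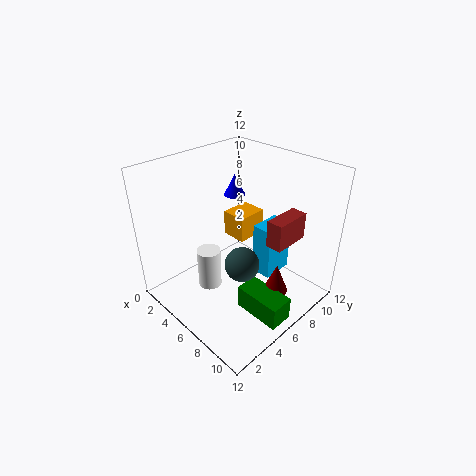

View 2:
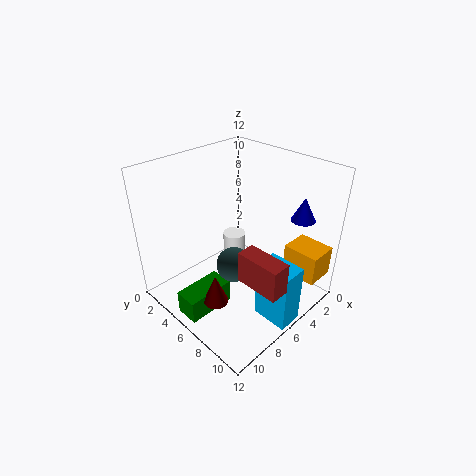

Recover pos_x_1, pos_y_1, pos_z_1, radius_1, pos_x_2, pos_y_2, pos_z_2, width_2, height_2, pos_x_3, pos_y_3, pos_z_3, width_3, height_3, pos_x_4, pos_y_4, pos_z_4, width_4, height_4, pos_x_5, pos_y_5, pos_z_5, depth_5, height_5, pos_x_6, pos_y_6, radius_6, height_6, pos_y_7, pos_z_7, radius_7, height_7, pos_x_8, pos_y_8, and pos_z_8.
pos_x_1 = 2
pos_y_1 = 9.5
pos_z_1 = 7.5
radius_1 = 1
pos_x_2 = 5
pos_y_2 = 9
pos_z_2 = 0.5
width_2 = 2
height_2 = 5
pos_x_3 = 7
pos_y_3 = 8.5
pos_z_3 = 4.5
width_3 = 1.5
height_3 = 2.5
pos_x_4 = 7.5
pos_y_4 = 4.5
pos_z_4 = 0.5
width_4 = 4
height_4 = 2
pos_x_5 = 1
pos_y_5 = 9
pos_z_5 = 3
depth_5 = 3
height_5 = 2.5
pos_x_6 = 4.5
pos_y_6 = 4
radius_6 = 1
height_6 = 3.5
pos_y_7 = 7
pos_z_7 = 2
radius_7 = 1
height_7 = 2.5
pos_x_8 = 6.5
pos_y_8 = 6
pos_z_8 = 3.5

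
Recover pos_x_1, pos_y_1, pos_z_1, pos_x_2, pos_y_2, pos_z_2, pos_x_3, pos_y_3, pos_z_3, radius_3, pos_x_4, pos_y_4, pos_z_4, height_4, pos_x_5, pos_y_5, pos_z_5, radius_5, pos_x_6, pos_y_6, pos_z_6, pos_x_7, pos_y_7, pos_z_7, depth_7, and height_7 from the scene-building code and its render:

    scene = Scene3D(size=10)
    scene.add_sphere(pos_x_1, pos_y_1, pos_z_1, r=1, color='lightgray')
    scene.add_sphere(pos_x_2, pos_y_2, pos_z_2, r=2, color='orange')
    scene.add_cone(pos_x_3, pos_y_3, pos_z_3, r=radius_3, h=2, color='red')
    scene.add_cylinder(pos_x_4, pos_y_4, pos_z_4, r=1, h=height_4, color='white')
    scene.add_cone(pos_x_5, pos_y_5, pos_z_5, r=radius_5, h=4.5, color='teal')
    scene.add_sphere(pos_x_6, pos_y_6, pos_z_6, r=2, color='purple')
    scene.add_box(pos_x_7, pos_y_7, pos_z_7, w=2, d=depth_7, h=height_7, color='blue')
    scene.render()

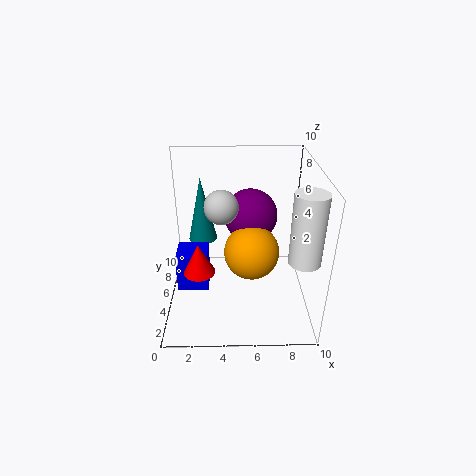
pos_x_1 = 4
pos_y_1 = 2.5
pos_z_1 = 8.5
pos_x_2 = 6
pos_y_2 = 5.5
pos_z_2 = 3.5
pos_x_3 = 2.5
pos_y_3 = 2.5
pos_z_3 = 4
radius_3 = 1
pos_x_4 = 9
pos_y_4 = 2
pos_z_4 = 5
height_4 = 4.5
pos_x_5 = 2.5
pos_y_5 = 6
pos_z_5 = 4.5
radius_5 = 1
pos_x_6 = 6
pos_y_6 = 7.5
pos_z_6 = 5.5
pos_x_7 = 1
pos_y_7 = 2.5
pos_z_7 = 2.5
depth_7 = 2
height_7 = 2.5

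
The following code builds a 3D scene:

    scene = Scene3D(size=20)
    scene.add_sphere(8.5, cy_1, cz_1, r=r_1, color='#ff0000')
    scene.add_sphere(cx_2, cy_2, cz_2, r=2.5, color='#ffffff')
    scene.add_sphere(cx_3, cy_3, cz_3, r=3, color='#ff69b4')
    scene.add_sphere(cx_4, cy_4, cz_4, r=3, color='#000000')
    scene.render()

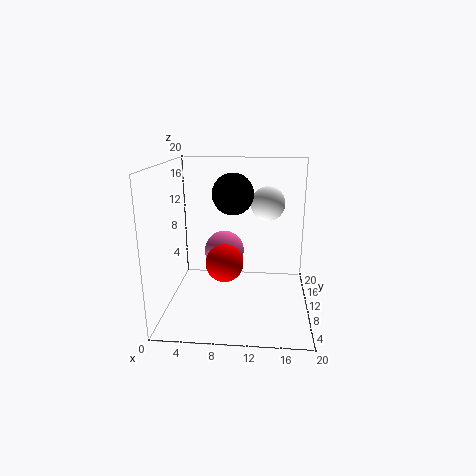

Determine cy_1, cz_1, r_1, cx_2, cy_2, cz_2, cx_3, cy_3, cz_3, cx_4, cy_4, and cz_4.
cy_1 = 7; cz_1 = 7.5; r_1 = 2.5; cx_2 = 14; cy_2 = 14; cz_2 = 14; cx_3 = 7.5; cy_3 = 14; cz_3 = 6.5; cx_4 = 9; cy_4 = 13; cz_4 = 15.5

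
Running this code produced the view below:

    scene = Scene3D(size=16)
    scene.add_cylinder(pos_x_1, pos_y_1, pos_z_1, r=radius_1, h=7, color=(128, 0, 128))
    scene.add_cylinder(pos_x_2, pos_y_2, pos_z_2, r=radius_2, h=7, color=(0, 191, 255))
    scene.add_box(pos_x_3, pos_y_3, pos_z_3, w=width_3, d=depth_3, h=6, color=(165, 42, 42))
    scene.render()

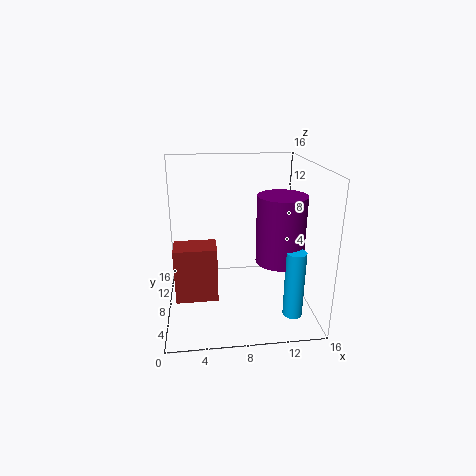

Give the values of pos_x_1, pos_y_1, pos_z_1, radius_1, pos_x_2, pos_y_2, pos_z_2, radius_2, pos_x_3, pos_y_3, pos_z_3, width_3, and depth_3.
pos_x_1 = 12, pos_y_1 = 5, pos_z_1 = 6.5, radius_1 = 2.5, pos_x_2 = 13, pos_y_2 = 2.5, pos_z_2 = 1.5, radius_2 = 1, pos_x_3 = 1, pos_y_3 = 5, pos_z_3 = 2, width_3 = 4.5, depth_3 = 3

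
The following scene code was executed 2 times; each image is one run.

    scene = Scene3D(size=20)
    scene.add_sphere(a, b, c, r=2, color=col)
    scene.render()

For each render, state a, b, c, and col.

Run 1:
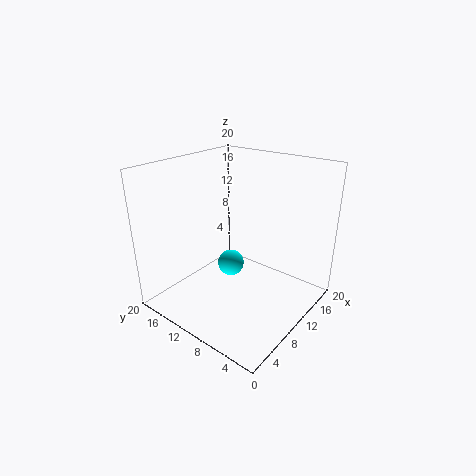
a = 12, b = 13, c = 4, col = 'cyan'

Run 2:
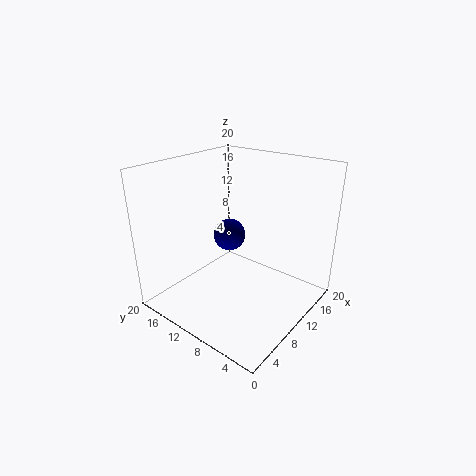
a = 7, b = 9, c = 12, col = 'navy'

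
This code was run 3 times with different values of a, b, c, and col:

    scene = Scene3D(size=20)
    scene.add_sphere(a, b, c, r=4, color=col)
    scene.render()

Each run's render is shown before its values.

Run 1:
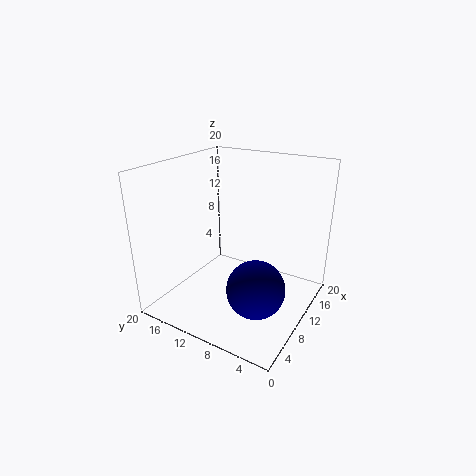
a = 8, b = 6, c = 4, col = 'navy'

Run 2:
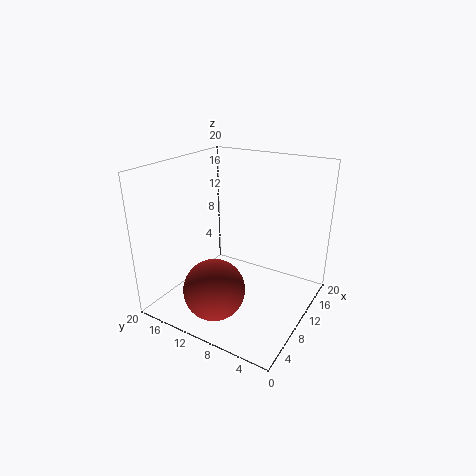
a = 4, b = 10, c = 5, col = 'brown'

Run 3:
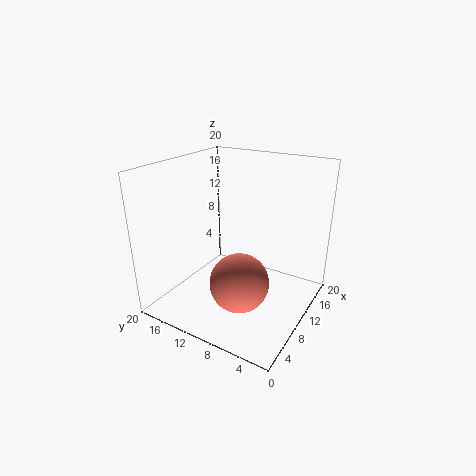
a = 7, b = 8, c = 5, col = 'salmon'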